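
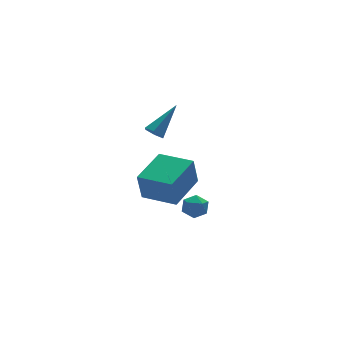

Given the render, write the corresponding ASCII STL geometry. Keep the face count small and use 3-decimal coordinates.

solid 
facet normal -0.808 -0.548 -0.214
outer loop
vertex -2.652 -1.875 0.574
vertex -3.705 -0.295 0.506
vertex -2.333 -1.731 -0.997
endloop
endfacet
facet normal 0.554 -0.831 0.036
outer loop
vertex -0.555 -0.525 -0.526
vertex -2.652 -1.875 0.574
vertex -2.333 -1.731 -0.997
endloop
endfacet
facet normal -0.808 -0.548 -0.214
outer loop
vertex -2.333 -1.731 -0.997
vertex -3.705 -0.295 0.506
vertex -3.386 -0.151 -1.066
endloop
endfacet
facet normal 0.198 0.089 -0.976
outer loop
vertex -3.386 -0.151 -1.066
vertex -0.555 -0.525 -0.526
vertex -2.333 -1.731 -0.997
endloop
endfacet
facet normal -0.198 -0.090 0.976
outer loop
vertex -2.652 -1.875 0.574
vertex -1.927 0.911 0.977
vertex -3.705 -0.295 0.506
endloop
endfacet
facet normal 0.554 -0.831 0.036
outer loop
vertex -0.874 -0.669 1.046
vertex -2.652 -1.875 0.574
vertex -0.555 -0.525 -0.526
endloop
endfacet
facet normal -0.198 -0.090 0.976
outer loop
vertex -0.874 -0.669 1.046
vertex -1.927 0.911 0.977
vertex -2.652 -1.875 0.574
endloop
endfacet
facet normal -0.554 0.831 -0.036
outer loop
vertex -3.705 -0.295 0.506
vertex -1.927 0.911 0.977
vertex -3.386 -0.151 -1.066
endloop
endfacet
facet normal 0.198 0.090 -0.976
outer loop
vertex -1.608 1.055 -0.594
vertex -0.555 -0.525 -0.526
vertex -3.386 -0.151 -1.066
endloop
endfacet
facet normal -0.554 0.831 -0.036
outer loop
vertex -3.386 -0.151 -1.066
vertex -1.927 0.911 0.977
vertex -1.608 1.055 -0.594
endloop
endfacet
facet normal 0.809 0.548 0.214
outer loop
vertex -1.608 1.055 -0.594
vertex -0.874 -0.669 1.046
vertex -0.555 -0.525 -0.526
endloop
endfacet
facet normal 0.808 0.548 0.214
outer loop
vertex -1.927 0.911 0.977
vertex -0.874 -0.669 1.046
vertex -1.608 1.055 -0.594
endloop
endfacet
facet normal -0.721 -0.241 -0.650
outer loop
vertex -0.716 2.903 0.7
vertex -1.132 3.068 1.1
vertex -0.915 3.469 0.711
endloop
endfacet
facet normal 0.765 0.280 -0.580
outer loop
vertex -0.716 2.903 0.7
vertex -0.915 3.469 0.711
vertex 0.372 3.572 2.46
endloop
endfacet
facet normal -0.719 -0.243 -0.651
outer loop
vertex -0.915 3.469 0.711
vertex -1.132 3.068 1.1
vertex -1.332 3.633 1.11
endloop
endfacet
facet normal 0.190 0.962 -0.197
outer loop
vertex -0.915 3.469 0.711
vertex -1.332 3.633 1.11
vertex 0.372 3.572 2.46
endloop
endfacet
facet normal -0.720 -0.243 -0.650
outer loop
vertex -1.332 3.633 1.11
vertex -1.132 3.068 1.1
vertex -1.549 3.232 1.5
endloop
endfacet
facet normal -0.401 0.741 0.539
outer loop
vertex -1.332 3.633 1.11
vertex -1.549 3.232 1.5
vertex 0.372 3.572 2.46
endloop
endfacet
facet normal -0.720 -0.241 -0.651
outer loop
vertex -1.549 3.232 1.5
vertex -1.132 3.068 1.1
vertex -1.35 2.666 1.49
endloop
endfacet
facet normal -0.418 -0.163 0.894
outer loop
vertex -1.549 3.232 1.5
vertex -1.35 2.666 1.49
vertex 0.372 3.572 2.46
endloop
endfacet
facet normal -0.720 -0.241 -0.651
outer loop
vertex -1.35 2.666 1.49
vertex -1.132 3.068 1.1
vertex -0.933 2.502 1.09
endloop
endfacet
facet normal 0.157 -0.845 0.511
outer loop
vertex -1.35 2.666 1.49
vertex -0.933 2.502 1.09
vertex 0.372 3.572 2.46
endloop
endfacet
facet normal -0.721 -0.242 -0.650
outer loop
vertex -0.933 2.502 1.09
vertex -1.132 3.068 1.1
vertex -0.716 2.903 0.7
endloop
endfacet
facet normal 0.748 -0.624 -0.225
outer loop
vertex -0.933 2.502 1.09
vertex -0.716 2.903 0.7
vertex 0.372 3.572 2.46
endloop
endfacet
facet normal -0.025 0.996 -0.089
outer loop
vertex -2.552 -3.34 -0.307
vertex -2.752 -3.284 0.377
vertex -2.058 -3.282 0.205
endloop
endfacet
facet normal 0.462 0.713 -0.527
outer loop
vertex -2.552 -3.34 -0.307
vertex -2.058 -3.282 0.205
vertex -1.961 -3.742 -0.333
endloop
endfacet
facet normal 0.129 0.252 -0.959
outer loop
vertex -2.552 -3.34 -0.307
vertex -1.961 -3.742 -0.333
vertex -2.596 -4.029 -0.494
endloop
endfacet
facet normal -0.563 0.250 -0.788
outer loop
vertex -2.552 -3.34 -0.307
vertex -2.596 -4.029 -0.494
vertex -3.085 -3.746 -0.055
endloop
endfacet
facet normal -0.659 0.709 -0.251
outer loop
vertex -2.552 -3.34 -0.307
vertex -3.085 -3.746 -0.055
vertex -2.752 -3.284 0.377
endloop
endfacet
facet normal 0.928 0.348 -0.131
outer loop
vertex -1.961 -3.742 -0.333
vertex -2.058 -3.282 0.205
vertex -1.795 -3.934 0.335
endloop
endfacet
facet normal 0.141 0.804 0.577
outer loop
vertex -2.058 -3.282 0.205
vertex -2.752 -3.284 0.377
vertex -2.284 -3.651 0.774
endloop
endfacet
facet normal -0.885 0.341 0.318
outer loop
vertex -2.752 -3.284 0.377
vertex -3.085 -3.746 -0.055
vertex -2.919 -3.938 0.613
endloop
endfacet
facet normal -0.729 -0.404 -0.552
outer loop
vertex -3.085 -3.746 -0.055
vertex -2.596 -4.029 -0.494
vertex -2.822 -4.398 0.075
endloop
endfacet
facet normal 0.391 -0.399 -0.830
outer loop
vertex -2.596 -4.029 -0.494
vertex -1.961 -3.742 -0.333
vertex -2.128 -4.396 -0.097
endloop
endfacet
facet normal 0.563 -0.250 0.788
outer loop
vertex -2.328 -4.34 0.587
vertex -1.795 -3.934 0.335
vertex -2.284 -3.651 0.774
endloop
endfacet
facet normal -0.129 -0.252 0.959
outer loop
vertex -2.328 -4.34 0.587
vertex -2.284 -3.651 0.774
vertex -2.919 -3.938 0.613
endloop
endfacet
facet normal -0.462 -0.713 0.527
outer loop
vertex -2.328 -4.34 0.587
vertex -2.919 -3.938 0.613
vertex -2.822 -4.398 0.075
endloop
endfacet
facet normal 0.025 -0.996 0.089
outer loop
vertex -2.328 -4.34 0.587
vertex -2.822 -4.398 0.075
vertex -2.128 -4.396 -0.097
endloop
endfacet
facet normal 0.659 -0.709 0.251
outer loop
vertex -2.328 -4.34 0.587
vertex -2.128 -4.396 -0.097
vertex -1.795 -3.934 0.335
endloop
endfacet
facet normal 0.729 0.404 0.552
outer loop
vertex -2.284 -3.651 0.774
vertex -1.795 -3.934 0.335
vertex -2.058 -3.282 0.205
endloop
endfacet
facet normal -0.391 0.399 0.830
outer loop
vertex -2.919 -3.938 0.613
vertex -2.284 -3.651 0.774
vertex -2.752 -3.284 0.377
endloop
endfacet
facet normal -0.928 -0.348 0.131
outer loop
vertex -2.822 -4.398 0.075
vertex -2.919 -3.938 0.613
vertex -3.085 -3.746 -0.055
endloop
endfacet
facet normal -0.141 -0.804 -0.577
outer loop
vertex -2.128 -4.396 -0.097
vertex -2.822 -4.398 0.075
vertex -2.596 -4.029 -0.494
endloop
endfacet
facet normal 0.885 -0.341 -0.318
outer loop
vertex -1.795 -3.934 0.335
vertex -2.128 -4.396 -0.097
vertex -1.961 -3.742 -0.333
endloop
endfacet

endsolid


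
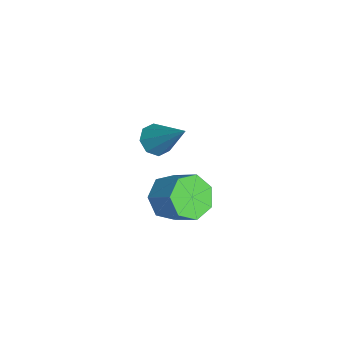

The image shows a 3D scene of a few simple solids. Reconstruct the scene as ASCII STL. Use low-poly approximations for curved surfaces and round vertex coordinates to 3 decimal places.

solid 
facet normal -0.546 -0.451 -0.706
outer loop
vertex 2.86 -1.435 1.268
vertex 2.279 -0.95 1.407
vertex 2.888 -0.949 0.936
endloop
endfacet
facet normal 0.966 -0.181 -0.183
outer loop
vertex 2.86 -1.435 1.268
vertex 2.888 -0.949 0.936
vertex 3.441 0.01 2.913
endloop
endfacet
facet normal -0.546 -0.450 -0.707
outer loop
vertex 2.888 -0.949 0.936
vertex 2.279 -0.95 1.407
vertex 2.559 -0.463 0.881
endloop
endfacet
facet normal 0.766 0.468 -0.441
outer loop
vertex 2.888 -0.949 0.936
vertex 2.559 -0.463 0.881
vertex 3.441 0.01 2.913
endloop
endfacet
facet normal -0.545 -0.450 -0.707
outer loop
vertex 2.559 -0.463 0.881
vertex 2.279 -0.95 1.407
vertex 2.066 -0.262 1.133
endloop
endfacet
facet normal 0.219 0.925 -0.310
outer loop
vertex 2.559 -0.463 0.881
vertex 2.066 -0.262 1.133
vertex 3.441 0.01 2.913
endloop
endfacet
facet normal -0.547 -0.450 -0.706
outer loop
vertex 2.066 -0.262 1.133
vertex 2.279 -0.95 1.407
vertex 1.698 -0.464 1.547
endloop
endfacet
facet normal -0.357 0.925 0.134
outer loop
vertex 2.066 -0.262 1.133
vertex 1.698 -0.464 1.547
vertex 3.441 0.01 2.913
endloop
endfacet
facet normal -0.546 -0.450 -0.707
outer loop
vertex 1.698 -0.464 1.547
vertex 2.279 -0.95 1.407
vertex 1.67 -0.95 1.878
endloop
endfacet
facet normal -0.621 0.465 0.631
outer loop
vertex 1.698 -0.464 1.547
vertex 1.67 -0.95 1.878
vertex 3.441 0.01 2.913
endloop
endfacet
facet normal -0.546 -0.450 -0.706
outer loop
vertex 1.67 -0.95 1.878
vertex 2.279 -0.95 1.407
vertex 1.998 -1.436 1.934
endloop
endfacet
facet normal -0.421 -0.182 0.889
outer loop
vertex 1.67 -0.95 1.878
vertex 1.998 -1.436 1.934
vertex 3.441 0.01 2.913
endloop
endfacet
facet normal -0.545 -0.451 -0.707
outer loop
vertex 1.998 -1.436 1.934
vertex 2.279 -0.95 1.407
vertex 2.492 -1.637 1.681
endloop
endfacet
facet normal 0.128 -0.640 0.758
outer loop
vertex 1.998 -1.436 1.934
vertex 2.492 -1.637 1.681
vertex 3.441 0.01 2.913
endloop
endfacet
facet normal -0.545 -0.451 -0.707
outer loop
vertex 2.492 -1.637 1.681
vertex 2.279 -0.95 1.407
vertex 2.86 -1.435 1.268
endloop
endfacet
facet normal 0.702 -0.639 0.313
outer loop
vertex 2.492 -1.637 1.681
vertex 2.86 -1.435 1.268
vertex 3.441 0.01 2.913
endloop
endfacet
facet normal -0.650 -0.479 -0.590
outer loop
vertex 2.578 -0.269 -3.768
vertex 1.88 -0.349 -2.935
vertex 1.966 0.446 -3.675
endloop
endfacet
facet normal 0.399 0.446 -0.801
outer loop
vertex 2.578 -0.269 -3.768
vertex 1.966 0.446 -3.675
vertex 3.578 0.469 -2.859
endloop
endfacet
facet normal 0.399 0.446 -0.801
outer loop
vertex 3.578 0.469 -2.859
vertex 1.966 0.446 -3.675
vertex 2.966 1.184 -2.766
endloop
endfacet
facet normal 0.650 0.479 0.590
outer loop
vertex 3.578 0.469 -2.859
vertex 2.966 1.184 -2.766
vertex 2.88 0.389 -2.025
endloop
endfacet
facet normal -0.650 -0.479 -0.590
outer loop
vertex 1.966 0.446 -3.675
vertex 1.88 -0.349 -2.935
vertex 1.289 0.563 -3.025
endloop
endfacet
facet normal -0.256 0.869 -0.423
outer loop
vertex 1.966 0.446 -3.675
vertex 1.289 0.563 -3.025
vertex 2.966 1.184 -2.766
endloop
endfacet
facet normal -0.256 0.869 -0.423
outer loop
vertex 2.966 1.184 -2.766
vertex 1.289 0.563 -3.025
vertex 2.289 1.301 -2.116
endloop
endfacet
facet normal 0.649 0.480 0.590
outer loop
vertex 2.966 1.184 -2.766
vertex 2.289 1.301 -2.116
vertex 2.88 0.389 -2.025
endloop
endfacet
facet normal -0.650 -0.479 -0.590
outer loop
vertex 1.289 0.563 -3.025
vertex 1.88 -0.349 -2.935
vertex 1.057 -0.007 -2.307
endloop
endfacet
facet normal -0.720 0.638 0.274
outer loop
vertex 1.289 0.563 -3.025
vertex 1.057 -0.007 -2.307
vertex 2.289 1.301 -2.116
endloop
endfacet
facet normal -0.720 0.638 0.274
outer loop
vertex 2.289 1.301 -2.116
vertex 1.057 -0.007 -2.307
vertex 2.057 0.731 -1.397
endloop
endfacet
facet normal 0.649 0.480 0.590
outer loop
vertex 2.289 1.301 -2.116
vertex 2.057 0.731 -1.397
vertex 2.88 0.389 -2.025
endloop
endfacet
facet normal -0.650 -0.479 -0.590
outer loop
vertex 1.057 -0.007 -2.307
vertex 1.88 -0.349 -2.935
vertex 1.444 -0.835 -2.061
endloop
endfacet
facet normal -0.641 -0.073 0.764
outer loop
vertex 1.057 -0.007 -2.307
vertex 1.444 -0.835 -2.061
vertex 2.057 0.731 -1.397
endloop
endfacet
facet normal -0.640 -0.074 0.765
outer loop
vertex 2.057 0.731 -1.397
vertex 1.444 -0.835 -2.061
vertex 2.445 -0.097 -1.152
endloop
endfacet
facet normal 0.650 0.479 0.590
outer loop
vertex 2.057 0.731 -1.397
vertex 2.445 -0.097 -1.152
vertex 2.88 0.389 -2.025
endloop
endfacet
facet normal -0.649 -0.479 -0.590
outer loop
vertex 1.444 -0.835 -2.061
vertex 1.88 -0.349 -2.935
vertex 2.16 -1.296 -2.474
endloop
endfacet
facet normal -0.078 -0.730 0.679
outer loop
vertex 1.444 -0.835 -2.061
vertex 2.16 -1.296 -2.474
vertex 2.445 -0.097 -1.152
endloop
endfacet
facet normal -0.079 -0.730 0.679
outer loop
vertex 2.445 -0.097 -1.152
vertex 2.16 -1.296 -2.474
vertex 3.16 -0.558 -1.564
endloop
endfacet
facet normal 0.649 0.479 0.590
outer loop
vertex 2.445 -0.097 -1.152
vertex 3.16 -0.558 -1.564
vertex 2.88 0.389 -2.025
endloop
endfacet
facet normal -0.650 -0.479 -0.590
outer loop
vertex 2.16 -1.296 -2.474
vertex 1.88 -0.349 -2.935
vertex 2.664 -1.045 -3.233
endloop
endfacet
facet normal 0.542 -0.836 0.083
outer loop
vertex 2.16 -1.296 -2.474
vertex 2.664 -1.045 -3.233
vertex 3.16 -0.558 -1.564
endloop
endfacet
facet normal 0.542 -0.836 0.083
outer loop
vertex 3.16 -0.558 -1.564
vertex 2.664 -1.045 -3.233
vertex 3.665 -0.306 -2.324
endloop
endfacet
facet normal 0.649 0.479 0.590
outer loop
vertex 3.16 -0.558 -1.564
vertex 3.665 -0.306 -2.324
vertex 2.88 0.389 -2.025
endloop
endfacet
facet normal -0.650 -0.479 -0.590
outer loop
vertex 2.664 -1.045 -3.233
vertex 1.88 -0.349 -2.935
vertex 2.578 -0.269 -3.768
endloop
endfacet
facet normal 0.755 -0.314 -0.576
outer loop
vertex 2.664 -1.045 -3.233
vertex 2.578 -0.269 -3.768
vertex 3.665 -0.306 -2.324
endloop
endfacet
facet normal 0.755 -0.313 -0.576
outer loop
vertex 3.665 -0.306 -2.324
vertex 2.578 -0.269 -3.768
vertex 3.578 0.469 -2.859
endloop
endfacet
facet normal 0.650 0.480 0.590
outer loop
vertex 3.665 -0.306 -2.324
vertex 3.578 0.469 -2.859
vertex 2.88 0.389 -2.025
endloop
endfacet

endsolid


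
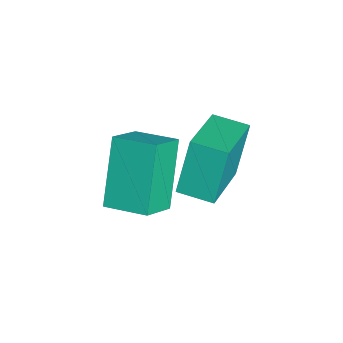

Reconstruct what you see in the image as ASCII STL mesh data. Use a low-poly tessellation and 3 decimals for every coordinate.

solid 
facet normal -0.870 0.344 -0.354
outer loop
vertex -0.242 1.117 -0.117
vertex 0.129 1.965 -0.205
vertex 0.205 0.773 -1.551
endloop
endfacet
facet normal -0.398 -0.912 0.095
outer loop
vertex 1.771 0.155 -0.915
vertex -0.242 1.117 -0.117
vertex 0.205 0.773 -1.551
endloop
endfacet
facet normal -0.870 0.343 -0.353
outer loop
vertex 0.205 0.773 -1.551
vertex 0.129 1.965 -0.205
vertex 0.575 1.622 -1.638
endloop
endfacet
facet normal 0.290 -0.222 -0.931
outer loop
vertex 0.575 1.622 -1.638
vertex 1.771 0.155 -0.915
vertex 0.205 0.773 -1.551
endloop
endfacet
facet normal -0.290 0.223 0.931
outer loop
vertex -0.242 1.117 -0.117
vertex 1.695 1.347 0.431
vertex 0.129 1.965 -0.205
endloop
endfacet
facet normal -0.399 -0.912 0.094
outer loop
vertex 1.325 0.498 0.518
vertex -0.242 1.117 -0.117
vertex 1.771 0.155 -0.915
endloop
endfacet
facet normal -0.290 0.222 0.931
outer loop
vertex 1.325 0.498 0.518
vertex 1.695 1.347 0.431
vertex -0.242 1.117 -0.117
endloop
endfacet
facet normal 0.398 0.912 -0.094
outer loop
vertex 0.129 1.965 -0.205
vertex 1.695 1.347 0.431
vertex 0.575 1.622 -1.638
endloop
endfacet
facet normal 0.289 -0.223 -0.931
outer loop
vertex 2.142 1.003 -1.003
vertex 1.771 0.155 -0.915
vertex 0.575 1.622 -1.638
endloop
endfacet
facet normal 0.399 0.912 -0.095
outer loop
vertex 0.575 1.622 -1.638
vertex 1.695 1.347 0.431
vertex 2.142 1.003 -1.003
endloop
endfacet
facet normal 0.870 -0.344 0.353
outer loop
vertex 2.142 1.003 -1.003
vertex 1.325 0.498 0.518
vertex 1.771 0.155 -0.915
endloop
endfacet
facet normal 0.870 -0.343 0.354
outer loop
vertex 1.695 1.347 0.431
vertex 1.325 0.498 0.518
vertex 2.142 1.003 -1.003
endloop
endfacet
facet normal -0.668 0.497 -0.554
outer loop
vertex -1.277 -0.661 -1.802
vertex -0.707 0.359 -1.575
vertex -0.154 -0.932 -3.398
endloop
endfacet
facet normal -0.479 -0.857 -0.192
outer loop
vertex 0.607 -1.499 -2.765
vertex -1.277 -0.661 -1.802
vertex -0.154 -0.932 -3.398
endloop
endfacet
facet normal -0.667 0.497 -0.555
outer loop
vertex -0.154 -0.932 -3.398
vertex -0.707 0.359 -1.575
vertex 0.416 0.087 -3.17
endloop
endfacet
facet normal 0.571 -0.138 -0.810
outer loop
vertex 0.416 0.087 -3.17
vertex 0.607 -1.499 -2.765
vertex -0.154 -0.932 -3.398
endloop
endfacet
facet normal -0.570 0.139 0.810
outer loop
vertex -1.277 -0.661 -1.802
vertex 0.054 -0.208 -0.942
vertex -0.707 0.359 -1.575
endloop
endfacet
facet normal -0.479 -0.857 -0.191
outer loop
vertex -0.516 -1.227 -1.17
vertex -1.277 -0.661 -1.802
vertex 0.607 -1.499 -2.765
endloop
endfacet
facet normal -0.570 0.138 0.810
outer loop
vertex -0.516 -1.227 -1.17
vertex 0.054 -0.208 -0.942
vertex -1.277 -0.661 -1.802
endloop
endfacet
facet normal 0.479 0.857 0.191
outer loop
vertex -0.707 0.359 -1.575
vertex 0.054 -0.208 -0.942
vertex 0.416 0.087 -3.17
endloop
endfacet
facet normal 0.570 -0.138 -0.810
outer loop
vertex 1.177 -0.479 -2.538
vertex 0.607 -1.499 -2.765
vertex 0.416 0.087 -3.17
endloop
endfacet
facet normal 0.479 0.857 0.191
outer loop
vertex 0.416 0.087 -3.17
vertex 0.054 -0.208 -0.942
vertex 1.177 -0.479 -2.538
endloop
endfacet
facet normal 0.668 -0.497 0.555
outer loop
vertex 1.177 -0.479 -2.538
vertex -0.516 -1.227 -1.17
vertex 0.607 -1.499 -2.765
endloop
endfacet
facet normal 0.668 -0.497 0.554
outer loop
vertex 0.054 -0.208 -0.942
vertex -0.516 -1.227 -1.17
vertex 1.177 -0.479 -2.538
endloop
endfacet

endsolid


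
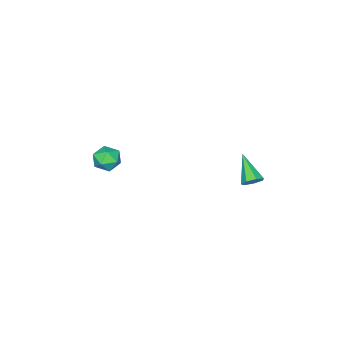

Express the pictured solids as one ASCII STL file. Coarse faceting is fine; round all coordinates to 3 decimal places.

solid 
facet normal 0.396 0.685 -0.612
outer loop
vertex -0.205 4.082 0.416
vertex -0.758 4.485 0.509
vertex -0.171 4.47 0.872
endloop
endfacet
facet normal 0.760 -0.522 0.387
outer loop
vertex -0.205 4.082 0.416
vertex -0.171 4.47 0.872
vertex -1.562 3.095 1.751
endloop
endfacet
facet normal 0.396 0.684 -0.612
outer loop
vertex -0.171 4.47 0.872
vertex -0.758 4.485 0.509
vertex -0.58 4.869 1.053
endloop
endfacet
facet normal 0.471 0.085 0.878
outer loop
vertex -0.171 4.47 0.872
vertex -0.58 4.869 1.053
vertex -1.562 3.095 1.751
endloop
endfacet
facet normal 0.395 0.684 -0.613
outer loop
vertex -0.58 4.869 1.053
vertex -0.758 4.485 0.509
vertex -1.122 4.978 0.825
endloop
endfacet
facet normal -0.259 0.474 0.842
outer loop
vertex -0.58 4.869 1.053
vertex -1.122 4.978 0.825
vertex -1.562 3.095 1.751
endloop
endfacet
facet normal 0.396 0.685 -0.612
outer loop
vertex -1.122 4.978 0.825
vertex -0.758 4.485 0.509
vertex -1.391 4.716 0.358
endloop
endfacet
facet normal -0.882 0.357 0.308
outer loop
vertex -1.122 4.978 0.825
vertex -1.391 4.716 0.358
vertex -1.562 3.095 1.751
endloop
endfacet
facet normal 0.396 0.684 -0.612
outer loop
vertex -1.391 4.716 0.358
vertex -0.758 4.485 0.509
vertex -1.183 4.28 0.005
endloop
endfacet
facet normal -0.929 -0.181 -0.324
outer loop
vertex -1.391 4.716 0.358
vertex -1.183 4.28 0.005
vertex -1.562 3.095 1.751
endloop
endfacet
facet normal 0.396 0.685 -0.612
outer loop
vertex -1.183 4.28 0.005
vertex -0.758 4.485 0.509
vertex -0.655 3.998 0.031
endloop
endfacet
facet normal -0.363 -0.733 -0.576
outer loop
vertex -1.183 4.28 0.005
vertex -0.655 3.998 0.031
vertex -1.562 3.095 1.751
endloop
endfacet
facet normal 0.396 0.685 -0.612
outer loop
vertex -0.655 3.998 0.031
vertex -0.758 4.485 0.509
vertex -0.205 4.082 0.416
endloop
endfacet
facet normal 0.388 -0.884 -0.260
outer loop
vertex -0.655 3.998 0.031
vertex -0.205 4.082 0.416
vertex -1.562 3.095 1.751
endloop
endfacet
facet normal -0.052 0.912 -0.406
outer loop
vertex 2.789 -3.193 -0.364
vertex 1.856 -3.152 -0.153
vertex 2.504 -2.835 0.476
endloop
endfacet
facet normal 0.598 0.790 -0.134
outer loop
vertex 2.789 -3.193 -0.364
vertex 2.504 -2.835 0.476
vertex 3.263 -3.416 0.436
endloop
endfacet
facet normal 0.866 0.212 -0.454
outer loop
vertex 2.789 -3.193 -0.364
vertex 3.263 -3.416 0.436
vertex 3.085 -4.091 -0.218
endloop
endfacet
facet normal 0.382 -0.024 -0.924
outer loop
vertex 2.789 -3.193 -0.364
vertex 3.085 -4.091 -0.218
vertex 2.216 -3.928 -0.582
endloop
endfacet
facet normal -0.184 0.409 -0.894
outer loop
vertex 2.789 -3.193 -0.364
vertex 2.216 -3.928 -0.582
vertex 1.856 -3.152 -0.153
endloop
endfacet
facet normal 0.522 0.643 0.560
outer loop
vertex 3.263 -3.416 0.436
vertex 2.504 -2.835 0.476
vertex 2.624 -3.512 1.142
endloop
endfacet
facet normal -0.528 0.841 0.121
outer loop
vertex 2.504 -2.835 0.476
vertex 1.856 -3.152 -0.153
vertex 1.755 -3.349 0.778
endloop
endfacet
facet normal -0.743 0.025 -0.669
outer loop
vertex 1.856 -3.152 -0.153
vertex 2.216 -3.928 -0.582
vertex 1.577 -4.024 0.124
endloop
endfacet
facet normal 0.174 -0.675 -0.717
outer loop
vertex 2.216 -3.928 -0.582
vertex 3.085 -4.091 -0.218
vertex 2.336 -4.605 0.084
endloop
endfacet
facet normal 0.955 -0.292 0.042
outer loop
vertex 3.085 -4.091 -0.218
vertex 3.263 -3.416 0.436
vertex 2.984 -4.288 0.713
endloop
endfacet
facet normal -0.382 0.024 0.924
outer loop
vertex 2.051 -4.247 0.924
vertex 2.624 -3.512 1.142
vertex 1.755 -3.349 0.778
endloop
endfacet
facet normal -0.866 -0.212 0.454
outer loop
vertex 2.051 -4.247 0.924
vertex 1.755 -3.349 0.778
vertex 1.577 -4.024 0.124
endloop
endfacet
facet normal -0.598 -0.790 0.134
outer loop
vertex 2.051 -4.247 0.924
vertex 1.577 -4.024 0.124
vertex 2.336 -4.605 0.084
endloop
endfacet
facet normal 0.052 -0.912 0.406
outer loop
vertex 2.051 -4.247 0.924
vertex 2.336 -4.605 0.084
vertex 2.984 -4.288 0.713
endloop
endfacet
facet normal 0.184 -0.409 0.894
outer loop
vertex 2.051 -4.247 0.924
vertex 2.984 -4.288 0.713
vertex 2.624 -3.512 1.142
endloop
endfacet
facet normal -0.174 0.675 0.717
outer loop
vertex 1.755 -3.349 0.778
vertex 2.624 -3.512 1.142
vertex 2.504 -2.835 0.476
endloop
endfacet
facet normal -0.955 0.292 -0.042
outer loop
vertex 1.577 -4.024 0.124
vertex 1.755 -3.349 0.778
vertex 1.856 -3.152 -0.153
endloop
endfacet
facet normal -0.522 -0.643 -0.560
outer loop
vertex 2.336 -4.605 0.084
vertex 1.577 -4.024 0.124
vertex 2.216 -3.928 -0.582
endloop
endfacet
facet normal 0.528 -0.841 -0.121
outer loop
vertex 2.984 -4.288 0.713
vertex 2.336 -4.605 0.084
vertex 3.085 -4.091 -0.218
endloop
endfacet
facet normal 0.743 -0.025 0.669
outer loop
vertex 2.624 -3.512 1.142
vertex 2.984 -4.288 0.713
vertex 3.263 -3.416 0.436
endloop
endfacet

endsolid


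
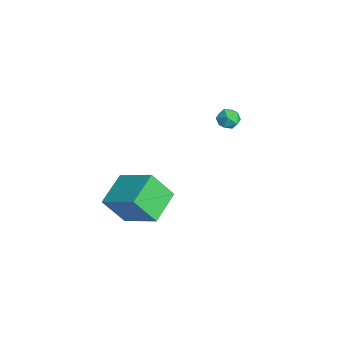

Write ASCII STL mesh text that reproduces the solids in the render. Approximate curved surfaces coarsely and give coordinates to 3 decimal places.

solid 
facet normal -0.717 0.591 0.369
outer loop
vertex 0.426 -3.532 2.192
vertex 1.932 -2.314 3.169
vertex 0.532 -2.489 0.728
endloop
endfacet
facet normal -0.694 -0.562 -0.450
outer loop
vertex 1.888 -3.606 0.031
vertex 0.426 -3.532 2.192
vertex 0.532 -2.489 0.728
endloop
endfacet
facet normal -0.717 0.591 0.369
outer loop
vertex 0.532 -2.489 0.728
vertex 1.932 -2.314 3.169
vertex 2.038 -1.271 1.706
endloop
endfacet
facet normal 0.059 0.579 -0.813
outer loop
vertex 2.038 -1.271 1.706
vertex 1.888 -3.606 0.031
vertex 0.532 -2.489 0.728
endloop
endfacet
facet normal -0.059 -0.579 0.813
outer loop
vertex 0.426 -3.532 2.192
vertex 3.288 -3.431 2.472
vertex 1.932 -2.314 3.169
endloop
endfacet
facet normal -0.694 -0.561 -0.450
outer loop
vertex 1.782 -4.649 1.494
vertex 0.426 -3.532 2.192
vertex 1.888 -3.606 0.031
endloop
endfacet
facet normal -0.059 -0.580 0.813
outer loop
vertex 1.782 -4.649 1.494
vertex 3.288 -3.431 2.472
vertex 0.426 -3.532 2.192
endloop
endfacet
facet normal 0.694 0.561 0.451
outer loop
vertex 1.932 -2.314 3.169
vertex 3.288 -3.431 2.472
vertex 2.038 -1.271 1.706
endloop
endfacet
facet normal 0.059 0.579 -0.813
outer loop
vertex 3.394 -2.388 1.008
vertex 1.888 -3.606 0.031
vertex 2.038 -1.271 1.706
endloop
endfacet
facet normal 0.694 0.561 0.450
outer loop
vertex 2.038 -1.271 1.706
vertex 3.288 -3.431 2.472
vertex 3.394 -2.388 1.008
endloop
endfacet
facet normal 0.717 -0.591 -0.369
outer loop
vertex 3.394 -2.388 1.008
vertex 1.782 -4.649 1.494
vertex 1.888 -3.606 0.031
endloop
endfacet
facet normal 0.717 -0.591 -0.369
outer loop
vertex 3.288 -3.431 2.472
vertex 1.782 -4.649 1.494
vertex 3.394 -2.388 1.008
endloop
endfacet
facet normal -0.987 0.117 -0.109
outer loop
vertex -4.38 2.908 1.773
vertex -4.493 2.412 2.26
vertex -4.434 3.087 2.452
endloop
endfacet
facet normal -0.642 0.727 -0.243
outer loop
vertex -4.38 2.908 1.773
vertex -4.434 3.087 2.452
vertex -3.941 3.387 2.047
endloop
endfacet
facet normal -0.179 0.607 -0.774
outer loop
vertex -4.38 2.908 1.773
vertex -3.941 3.387 2.047
vertex -3.696 2.896 1.605
endloop
endfacet
facet normal -0.239 -0.076 -0.968
outer loop
vertex -4.38 2.908 1.773
vertex -3.696 2.896 1.605
vertex -4.036 2.294 1.736
endloop
endfacet
facet normal -0.738 -0.380 -0.558
outer loop
vertex -4.38 2.908 1.773
vertex -4.036 2.294 1.736
vertex -4.493 2.412 2.26
endloop
endfacet
facet normal -0.269 0.901 0.340
outer loop
vertex -3.941 3.387 2.047
vertex -4.434 3.087 2.452
vertex -3.784 3.186 2.704
endloop
endfacet
facet normal -0.827 -0.086 0.556
outer loop
vertex -4.434 3.087 2.452
vertex -4.493 2.412 2.26
vertex -4.124 2.584 2.835
endloop
endfacet
facet normal -0.425 -0.889 -0.170
outer loop
vertex -4.493 2.412 2.26
vertex -4.036 2.294 1.736
vertex -3.879 2.093 2.393
endloop
endfacet
facet normal 0.384 -0.398 -0.833
outer loop
vertex -4.036 2.294 1.736
vertex -3.696 2.896 1.605
vertex -3.386 2.393 1.988
endloop
endfacet
facet normal 0.480 0.707 -0.519
outer loop
vertex -3.696 2.896 1.605
vertex -3.941 3.387 2.047
vertex -3.327 3.068 2.18
endloop
endfacet
facet normal 0.239 0.076 0.968
outer loop
vertex -3.44 2.572 2.667
vertex -3.784 3.186 2.704
vertex -4.124 2.584 2.835
endloop
endfacet
facet normal 0.179 -0.607 0.774
outer loop
vertex -3.44 2.572 2.667
vertex -4.124 2.584 2.835
vertex -3.879 2.093 2.393
endloop
endfacet
facet normal 0.642 -0.727 0.243
outer loop
vertex -3.44 2.572 2.667
vertex -3.879 2.093 2.393
vertex -3.386 2.393 1.988
endloop
endfacet
facet normal 0.987 -0.117 0.109
outer loop
vertex -3.44 2.572 2.667
vertex -3.386 2.393 1.988
vertex -3.327 3.068 2.18
endloop
endfacet
facet normal 0.738 0.380 0.558
outer loop
vertex -3.44 2.572 2.667
vertex -3.327 3.068 2.18
vertex -3.784 3.186 2.704
endloop
endfacet
facet normal -0.384 0.398 0.833
outer loop
vertex -4.124 2.584 2.835
vertex -3.784 3.186 2.704
vertex -4.434 3.087 2.452
endloop
endfacet
facet normal -0.480 -0.707 0.519
outer loop
vertex -3.879 2.093 2.393
vertex -4.124 2.584 2.835
vertex -4.493 2.412 2.26
endloop
endfacet
facet normal 0.269 -0.901 -0.340
outer loop
vertex -3.386 2.393 1.988
vertex -3.879 2.093 2.393
vertex -4.036 2.294 1.736
endloop
endfacet
facet normal 0.827 0.086 -0.556
outer loop
vertex -3.327 3.068 2.18
vertex -3.386 2.393 1.988
vertex -3.696 2.896 1.605
endloop
endfacet
facet normal 0.425 0.889 0.170
outer loop
vertex -3.784 3.186 2.704
vertex -3.327 3.068 2.18
vertex -3.941 3.387 2.047
endloop
endfacet

endsolid


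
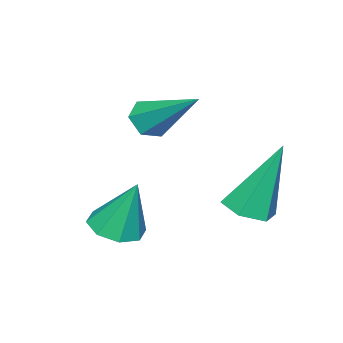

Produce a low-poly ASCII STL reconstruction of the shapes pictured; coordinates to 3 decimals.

solid 
facet normal -0.142 -0.804 -0.578
outer loop
vertex 0.529 -1.062 -2.429
vertex 0.049 -1.17 -2.161
vertex 0.049 -0.843 -2.616
endloop
endfacet
facet normal 0.514 0.638 -0.573
outer loop
vertex 0.529 -1.062 -2.429
vertex 0.049 -0.843 -2.616
vertex 0.311 0.31 -1.099
endloop
endfacet
facet normal -0.142 -0.804 -0.578
outer loop
vertex 0.049 -0.843 -2.616
vertex 0.049 -1.17 -2.161
vertex -0.431 -0.951 -2.348
endloop
endfacet
facet normal -0.443 0.749 -0.493
outer loop
vertex 0.049 -0.843 -2.616
vertex -0.431 -0.951 -2.348
vertex 0.311 0.31 -1.099
endloop
endfacet
facet normal -0.143 -0.805 -0.576
outer loop
vertex -0.431 -0.951 -2.348
vertex 0.049 -1.17 -2.161
vertex -0.43 -1.277 -1.893
endloop
endfacet
facet normal -0.921 0.316 0.228
outer loop
vertex -0.431 -0.951 -2.348
vertex -0.43 -1.277 -1.893
vertex 0.311 0.31 -1.099
endloop
endfacet
facet normal -0.143 -0.804 -0.577
outer loop
vertex -0.43 -1.277 -1.893
vertex 0.049 -1.17 -2.161
vertex 0.05 -1.496 -1.707
endloop
endfacet
facet normal -0.441 -0.229 0.868
outer loop
vertex -0.43 -1.277 -1.893
vertex 0.05 -1.496 -1.707
vertex 0.311 0.31 -1.099
endloop
endfacet
facet normal -0.143 -0.804 -0.577
outer loop
vertex 0.05 -1.496 -1.707
vertex 0.049 -1.17 -2.161
vertex 0.53 -1.389 -1.975
endloop
endfacet
facet normal 0.515 -0.339 0.787
outer loop
vertex 0.05 -1.496 -1.707
vertex 0.53 -1.389 -1.975
vertex 0.311 0.31 -1.099
endloop
endfacet
facet normal -0.142 -0.803 -0.578
outer loop
vertex 0.53 -1.389 -1.975
vertex 0.049 -1.17 -2.161
vertex 0.529 -1.062 -2.429
endloop
endfacet
facet normal 0.993 0.094 0.066
outer loop
vertex 0.53 -1.389 -1.975
vertex 0.529 -1.062 -2.429
vertex 0.311 0.31 -1.099
endloop
endfacet
facet normal 0.202 -0.296 -0.934
outer loop
vertex 0.522 1.463 -4.213
vertex -0.105 1.319 -4.303
vertex 0.115 1.914 -4.444
endloop
endfacet
facet normal 0.672 0.711 0.204
outer loop
vertex 0.522 1.463 -4.213
vertex 0.115 1.914 -4.444
vertex -0.515 1.921 -2.397
endloop
endfacet
facet normal 0.200 -0.295 -0.934
outer loop
vertex 0.115 1.914 -4.444
vertex -0.105 1.319 -4.303
vertex -0.513 1.77 -4.533
endloop
endfacet
facet normal -0.214 0.974 -0.069
outer loop
vertex 0.115 1.914 -4.444
vertex -0.513 1.77 -4.533
vertex -0.515 1.921 -2.397
endloop
endfacet
facet normal 0.200 -0.295 -0.934
outer loop
vertex -0.513 1.77 -4.533
vertex -0.105 1.319 -4.303
vertex -0.732 1.175 -4.392
endloop
endfacet
facet normal -0.940 0.340 -0.025
outer loop
vertex -0.513 1.77 -4.533
vertex -0.732 1.175 -4.392
vertex -0.515 1.921 -2.397
endloop
endfacet
facet normal 0.200 -0.295 -0.934
outer loop
vertex -0.732 1.175 -4.392
vertex -0.105 1.319 -4.303
vertex -0.325 0.724 -4.162
endloop
endfacet
facet normal -0.779 -0.554 0.292
outer loop
vertex -0.732 1.175 -4.392
vertex -0.325 0.724 -4.162
vertex -0.515 1.921 -2.397
endloop
endfacet
facet normal 0.200 -0.295 -0.934
outer loop
vertex -0.325 0.724 -4.162
vertex -0.105 1.319 -4.303
vertex 0.303 0.868 -4.073
endloop
endfacet
facet normal 0.107 -0.817 0.566
outer loop
vertex -0.325 0.724 -4.162
vertex 0.303 0.868 -4.073
vertex -0.515 1.921 -2.397
endloop
endfacet
facet normal 0.202 -0.294 -0.934
outer loop
vertex 0.303 0.868 -4.073
vertex -0.105 1.319 -4.303
vertex 0.522 1.463 -4.213
endloop
endfacet
facet normal 0.833 -0.184 0.522
outer loop
vertex 0.303 0.868 -4.073
vertex 0.522 1.463 -4.213
vertex -0.515 1.921 -2.397
endloop
endfacet
facet normal 0.034 -0.359 -0.933
outer loop
vertex 2.636 -0.144 -4.568
vertex 2.145 -0.575 -4.42
vertex 2.17 0.05 -4.66
endloop
endfacet
facet normal 0.371 0.926 0.071
outer loop
vertex 2.636 -0.144 -4.568
vertex 2.17 0.05 -4.66
vertex 2.095 -0.045 -3.04
endloop
endfacet
facet normal 0.034 -0.359 -0.933
outer loop
vertex 2.17 0.05 -4.66
vertex 2.145 -0.575 -4.42
vertex 1.689 -0.123 -4.611
endloop
endfacet
facet normal -0.335 0.942 0.040
outer loop
vertex 2.17 0.05 -4.66
vertex 1.689 -0.123 -4.611
vertex 2.095 -0.045 -3.04
endloop
endfacet
facet normal 0.034 -0.359 -0.933
outer loop
vertex 1.689 -0.123 -4.611
vertex 2.145 -0.575 -4.42
vertex 1.476 -0.561 -4.45
endloop
endfacet
facet normal -0.852 0.486 0.196
outer loop
vertex 1.689 -0.123 -4.611
vertex 1.476 -0.561 -4.45
vertex 2.095 -0.045 -3.04
endloop
endfacet
facet normal 0.034 -0.359 -0.933
outer loop
vertex 1.476 -0.561 -4.45
vertex 2.145 -0.575 -4.42
vertex 1.655 -1.007 -4.272
endloop
endfacet
facet normal -0.877 -0.173 0.448
outer loop
vertex 1.476 -0.561 -4.45
vertex 1.655 -1.007 -4.272
vertex 2.095 -0.045 -3.04
endloop
endfacet
facet normal 0.033 -0.358 -0.933
outer loop
vertex 1.655 -1.007 -4.272
vertex 2.145 -0.575 -4.42
vertex 2.121 -1.201 -4.181
endloop
endfacet
facet normal -0.397 -0.649 0.649
outer loop
vertex 1.655 -1.007 -4.272
vertex 2.121 -1.201 -4.181
vertex 2.095 -0.045 -3.04
endloop
endfacet
facet normal 0.034 -0.358 -0.933
outer loop
vertex 2.121 -1.201 -4.181
vertex 2.145 -0.575 -4.42
vertex 2.601 -1.028 -4.23
endloop
endfacet
facet normal 0.309 -0.665 0.680
outer loop
vertex 2.121 -1.201 -4.181
vertex 2.601 -1.028 -4.23
vertex 2.095 -0.045 -3.04
endloop
endfacet
facet normal 0.034 -0.357 -0.933
outer loop
vertex 2.601 -1.028 -4.23
vertex 2.145 -0.575 -4.42
vertex 2.814 -0.59 -4.39
endloop
endfacet
facet normal 0.825 -0.210 0.524
outer loop
vertex 2.601 -1.028 -4.23
vertex 2.814 -0.59 -4.39
vertex 2.095 -0.045 -3.04
endloop
endfacet
facet normal 0.034 -0.359 -0.933
outer loop
vertex 2.814 -0.59 -4.39
vertex 2.145 -0.575 -4.42
vertex 2.636 -0.144 -4.568
endloop
endfacet
facet normal 0.851 0.448 0.272
outer loop
vertex 2.814 -0.59 -4.39
vertex 2.636 -0.144 -4.568
vertex 2.095 -0.045 -3.04
endloop
endfacet

endsolid


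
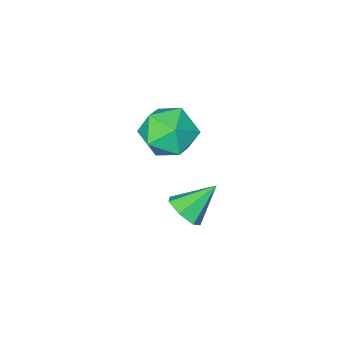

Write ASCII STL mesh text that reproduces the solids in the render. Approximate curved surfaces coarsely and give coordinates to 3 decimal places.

solid 
facet normal -0.905 0.179 0.385
outer loop
vertex 2.883 -2.059 -0.155
vertex 2.666 -2.773 -0.334
vertex 2.985 -2.628 0.349
endloop
endfacet
facet normal -0.406 0.564 0.719
outer loop
vertex 2.883 -2.059 -0.155
vertex 2.985 -2.628 0.349
vertex 3.535 -2.102 0.247
endloop
endfacet
facet normal -0.079 0.970 0.232
outer loop
vertex 2.883 -2.059 -0.155
vertex 3.535 -2.102 0.247
vertex 3.555 -1.922 -0.499
endloop
endfacet
facet normal -0.376 0.834 -0.403
outer loop
vertex 2.883 -2.059 -0.155
vertex 3.555 -1.922 -0.499
vertex 3.019 -2.337 -0.858
endloop
endfacet
facet normal -0.886 0.347 -0.308
outer loop
vertex 2.883 -2.059 -0.155
vertex 3.019 -2.337 -0.858
vertex 2.666 -2.773 -0.334
endloop
endfacet
facet normal 0.075 0.114 0.991
outer loop
vertex 3.535 -2.102 0.247
vertex 2.985 -2.628 0.349
vertex 3.721 -2.843 0.318
endloop
endfacet
facet normal -0.732 -0.511 0.450
outer loop
vertex 2.985 -2.628 0.349
vertex 2.666 -2.773 -0.334
vertex 3.185 -3.258 -0.041
endloop
endfacet
facet normal -0.701 -0.240 -0.672
outer loop
vertex 2.666 -2.773 -0.334
vertex 3.019 -2.337 -0.858
vertex 3.205 -3.078 -0.787
endloop
endfacet
facet normal 0.126 0.551 -0.825
outer loop
vertex 3.019 -2.337 -0.858
vertex 3.555 -1.922 -0.499
vertex 3.755 -2.552 -0.889
endloop
endfacet
facet normal 0.605 0.770 0.202
outer loop
vertex 3.555 -1.922 -0.499
vertex 3.535 -2.102 0.247
vertex 4.074 -2.407 -0.206
endloop
endfacet
facet normal 0.376 -0.834 0.403
outer loop
vertex 3.857 -3.121 -0.385
vertex 3.721 -2.843 0.318
vertex 3.185 -3.258 -0.041
endloop
endfacet
facet normal 0.079 -0.970 -0.232
outer loop
vertex 3.857 -3.121 -0.385
vertex 3.185 -3.258 -0.041
vertex 3.205 -3.078 -0.787
endloop
endfacet
facet normal 0.406 -0.564 -0.719
outer loop
vertex 3.857 -3.121 -0.385
vertex 3.205 -3.078 -0.787
vertex 3.755 -2.552 -0.889
endloop
endfacet
facet normal 0.905 -0.179 -0.385
outer loop
vertex 3.857 -3.121 -0.385
vertex 3.755 -2.552 -0.889
vertex 4.074 -2.407 -0.206
endloop
endfacet
facet normal 0.886 -0.347 0.308
outer loop
vertex 3.857 -3.121 -0.385
vertex 4.074 -2.407 -0.206
vertex 3.721 -2.843 0.318
endloop
endfacet
facet normal -0.126 -0.551 0.825
outer loop
vertex 3.185 -3.258 -0.041
vertex 3.721 -2.843 0.318
vertex 2.985 -2.628 0.349
endloop
endfacet
facet normal -0.605 -0.770 -0.202
outer loop
vertex 3.205 -3.078 -0.787
vertex 3.185 -3.258 -0.041
vertex 2.666 -2.773 -0.334
endloop
endfacet
facet normal -0.075 -0.114 -0.991
outer loop
vertex 3.755 -2.552 -0.889
vertex 3.205 -3.078 -0.787
vertex 3.019 -2.337 -0.858
endloop
endfacet
facet normal 0.732 0.511 -0.450
outer loop
vertex 4.074 -2.407 -0.206
vertex 3.755 -2.552 -0.889
vertex 3.555 -1.922 -0.499
endloop
endfacet
facet normal 0.701 0.240 0.672
outer loop
vertex 3.721 -2.843 0.318
vertex 4.074 -2.407 -0.206
vertex 3.535 -2.102 0.247
endloop
endfacet
facet normal 0.756 -0.163 -0.634
outer loop
vertex 3.511 -2.404 -2.644
vertex 3.217 -2.216 -3.043
vertex 3.544 -1.952 -2.721
endloop
endfacet
facet normal 0.280 0.141 0.950
outer loop
vertex 3.511 -2.404 -2.644
vertex 3.544 -1.952 -2.721
vertex 2.423 -2.044 -2.377
endloop
endfacet
facet normal 0.756 -0.164 -0.633
outer loop
vertex 3.544 -1.952 -2.721
vertex 3.217 -2.216 -3.043
vertex 3.331 -1.699 -3.041
endloop
endfacet
facet normal 0.108 0.814 0.571
outer loop
vertex 3.544 -1.952 -2.721
vertex 3.331 -1.699 -3.041
vertex 2.423 -2.044 -2.377
endloop
endfacet
facet normal 0.756 -0.164 -0.634
outer loop
vertex 3.331 -1.699 -3.041
vertex 3.217 -2.216 -3.043
vertex 3.032 -1.835 -3.362
endloop
endfacet
facet normal -0.379 0.924 -0.038
outer loop
vertex 3.331 -1.699 -3.041
vertex 3.032 -1.835 -3.362
vertex 2.423 -2.044 -2.377
endloop
endfacet
facet normal 0.755 -0.165 -0.635
outer loop
vertex 3.032 -1.835 -3.362
vertex 3.217 -2.216 -3.043
vertex 2.871 -2.259 -3.443
endloop
endfacet
facet normal -0.818 0.391 -0.423
outer loop
vertex 3.032 -1.835 -3.362
vertex 2.871 -2.259 -3.443
vertex 2.423 -2.044 -2.377
endloop
endfacet
facet normal 0.755 -0.164 -0.635
outer loop
vertex 2.871 -2.259 -3.443
vertex 3.217 -2.216 -3.043
vertex 2.971 -2.65 -3.223
endloop
endfacet
facet normal -0.875 -0.387 -0.290
outer loop
vertex 2.871 -2.259 -3.443
vertex 2.971 -2.65 -3.223
vertex 2.423 -2.044 -2.377
endloop
endfacet
facet normal 0.755 -0.165 -0.635
outer loop
vertex 2.971 -2.65 -3.223
vertex 3.217 -2.216 -3.043
vertex 3.256 -2.715 -2.867
endloop
endfacet
facet normal -0.509 -0.821 0.258
outer loop
vertex 2.971 -2.65 -3.223
vertex 3.256 -2.715 -2.867
vertex 2.423 -2.044 -2.377
endloop
endfacet
facet normal 0.755 -0.165 -0.634
outer loop
vertex 3.256 -2.715 -2.867
vertex 3.217 -2.216 -3.043
vertex 3.511 -2.404 -2.644
endloop
endfacet
facet normal 0.005 -0.586 0.811
outer loop
vertex 3.256 -2.715 -2.867
vertex 3.511 -2.404 -2.644
vertex 2.423 -2.044 -2.377
endloop
endfacet

endsolid


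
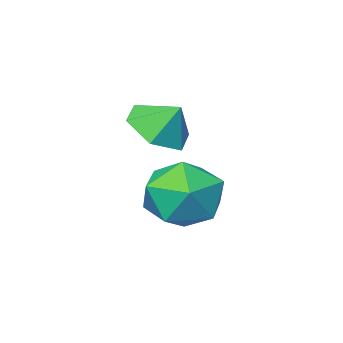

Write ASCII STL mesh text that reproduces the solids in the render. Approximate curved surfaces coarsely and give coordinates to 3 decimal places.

solid 
facet normal 0.313 -0.543 -0.779
outer loop
vertex -2.157 -1.484 1.514
vertex -2.835 -2.186 1.731
vertex -3.071 -1.436 1.113
endloop
endfacet
facet normal -0.002 0.992 0.123
outer loop
vertex -2.157 -1.484 1.514
vertex -3.071 -1.436 1.113
vertex -3.165 -1.614 2.549
endloop
endfacet
facet normal 0.313 -0.543 -0.779
outer loop
vertex -3.071 -1.436 1.113
vertex -2.835 -2.186 1.731
vertex -3.75 -2.138 1.33
endloop
endfacet
facet normal -0.712 0.701 0.040
outer loop
vertex -3.071 -1.436 1.113
vertex -3.75 -2.138 1.33
vertex -3.165 -1.614 2.549
endloop
endfacet
facet normal 0.312 -0.545 -0.778
outer loop
vertex -3.75 -2.138 1.33
vertex -2.835 -2.186 1.731
vertex -3.514 -2.887 1.949
endloop
endfacet
facet normal -0.909 0.055 0.413
outer loop
vertex -3.75 -2.138 1.33
vertex -3.514 -2.887 1.949
vertex -3.165 -1.614 2.549
endloop
endfacet
facet normal 0.313 -0.545 -0.778
outer loop
vertex -3.514 -2.887 1.949
vertex -2.835 -2.186 1.731
vertex -2.6 -2.935 2.35
endloop
endfacet
facet normal -0.396 -0.300 0.868
outer loop
vertex -3.514 -2.887 1.949
vertex -2.6 -2.935 2.35
vertex -3.165 -1.614 2.549
endloop
endfacet
facet normal 0.314 -0.544 -0.778
outer loop
vertex -2.6 -2.935 2.35
vertex -2.835 -2.186 1.731
vertex -1.921 -2.233 2.133
endloop
endfacet
facet normal 0.313 -0.009 0.950
outer loop
vertex -2.6 -2.935 2.35
vertex -1.921 -2.233 2.133
vertex -3.165 -1.614 2.549
endloop
endfacet
facet normal 0.314 -0.544 -0.778
outer loop
vertex -1.921 -2.233 2.133
vertex -2.835 -2.186 1.731
vertex -2.157 -1.484 1.514
endloop
endfacet
facet normal 0.510 0.638 0.577
outer loop
vertex -1.921 -2.233 2.133
vertex -2.157 -1.484 1.514
vertex -3.165 -1.614 2.549
endloop
endfacet
facet normal -0.968 0.112 0.226
outer loop
vertex -4.341 -1.565 -1.035
vertex -4.161 -2.166 0.035
vertex -4.03 -0.934 -0.014
endloop
endfacet
facet normal -0.737 0.652 -0.179
outer loop
vertex -4.341 -1.565 -1.035
vertex -4.03 -0.934 -0.014
vertex -3.511 -0.646 -1.104
endloop
endfacet
facet normal -0.485 0.379 -0.788
outer loop
vertex -4.341 -1.565 -1.035
vertex -3.511 -0.646 -1.104
vertex -3.321 -1.701 -1.728
endloop
endfacet
facet normal -0.560 -0.329 -0.760
outer loop
vertex -4.341 -1.565 -1.035
vertex -3.321 -1.701 -1.728
vertex -3.723 -2.641 -1.025
endloop
endfacet
facet normal -0.859 -0.495 -0.133
outer loop
vertex -4.341 -1.565 -1.035
vertex -3.723 -2.641 -1.025
vertex -4.161 -2.166 0.035
endloop
endfacet
facet normal -0.195 0.967 0.163
outer loop
vertex -3.511 -0.646 -1.104
vertex -4.03 -0.934 -0.014
vertex -2.817 -0.679 -0.075
endloop
endfacet
facet normal -0.569 0.093 0.817
outer loop
vertex -4.03 -0.934 -0.014
vertex -4.161 -2.166 0.035
vertex -3.219 -1.619 0.628
endloop
endfacet
facet normal -0.392 -0.889 0.236
outer loop
vertex -4.161 -2.166 0.035
vertex -3.723 -2.641 -1.025
vertex -3.029 -2.674 0.004
endloop
endfacet
facet normal 0.091 -0.621 -0.778
outer loop
vertex -3.723 -2.641 -1.025
vertex -3.321 -1.701 -1.728
vertex -2.51 -2.386 -1.086
endloop
endfacet
facet normal 0.213 0.526 -0.824
outer loop
vertex -3.321 -1.701 -1.728
vertex -3.511 -0.646 -1.104
vertex -2.379 -1.154 -1.135
endloop
endfacet
facet normal 0.560 0.329 0.760
outer loop
vertex -2.199 -1.755 -0.065
vertex -2.817 -0.679 -0.075
vertex -3.219 -1.619 0.628
endloop
endfacet
facet normal 0.485 -0.379 0.788
outer loop
vertex -2.199 -1.755 -0.065
vertex -3.219 -1.619 0.628
vertex -3.029 -2.674 0.004
endloop
endfacet
facet normal 0.737 -0.652 0.179
outer loop
vertex -2.199 -1.755 -0.065
vertex -3.029 -2.674 0.004
vertex -2.51 -2.386 -1.086
endloop
endfacet
facet normal 0.968 -0.112 -0.226
outer loop
vertex -2.199 -1.755 -0.065
vertex -2.51 -2.386 -1.086
vertex -2.379 -1.154 -1.135
endloop
endfacet
facet normal 0.859 0.495 0.133
outer loop
vertex -2.199 -1.755 -0.065
vertex -2.379 -1.154 -1.135
vertex -2.817 -0.679 -0.075
endloop
endfacet
facet normal -0.091 0.621 0.778
outer loop
vertex -3.219 -1.619 0.628
vertex -2.817 -0.679 -0.075
vertex -4.03 -0.934 -0.014
endloop
endfacet
facet normal -0.213 -0.526 0.824
outer loop
vertex -3.029 -2.674 0.004
vertex -3.219 -1.619 0.628
vertex -4.161 -2.166 0.035
endloop
endfacet
facet normal 0.195 -0.967 -0.163
outer loop
vertex -2.51 -2.386 -1.086
vertex -3.029 -2.674 0.004
vertex -3.723 -2.641 -1.025
endloop
endfacet
facet normal 0.569 -0.093 -0.817
outer loop
vertex -2.379 -1.154 -1.135
vertex -2.51 -2.386 -1.086
vertex -3.321 -1.701 -1.728
endloop
endfacet
facet normal 0.392 0.889 -0.236
outer loop
vertex -2.817 -0.679 -0.075
vertex -2.379 -1.154 -1.135
vertex -3.511 -0.646 -1.104
endloop
endfacet

endsolid


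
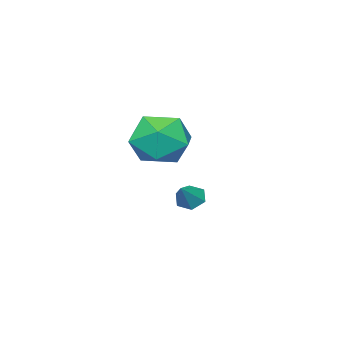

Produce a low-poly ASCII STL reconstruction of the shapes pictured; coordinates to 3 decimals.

solid 
facet normal -0.970 -0.239 -0.055
outer loop
vertex 2.521 0.786 2.375
vertex 2.815 -0.269 1.77
vertex 2.743 -0.264 3.019
endloop
endfacet
facet normal -0.835 0.148 0.529
outer loop
vertex 2.521 0.786 2.375
vertex 2.743 -0.264 3.019
vertex 3.196 0.829 3.428
endloop
endfacet
facet normal -0.551 0.770 0.322
outer loop
vertex 2.521 0.786 2.375
vertex 3.196 0.829 3.428
vertex 3.548 1.498 2.431
endloop
endfacet
facet normal -0.510 0.766 -0.391
outer loop
vertex 2.521 0.786 2.375
vertex 3.548 1.498 2.431
vertex 3.313 0.819 1.406
endloop
endfacet
facet normal -0.769 0.143 -0.623
outer loop
vertex 2.521 0.786 2.375
vertex 3.313 0.819 1.406
vertex 2.815 -0.269 1.77
endloop
endfacet
facet normal -0.347 -0.199 0.916
outer loop
vertex 3.196 0.829 3.428
vertex 2.743 -0.264 3.019
vertex 3.907 -0.199 3.474
endloop
endfacet
facet normal -0.564 -0.826 -0.029
outer loop
vertex 2.743 -0.264 3.019
vertex 2.815 -0.269 1.77
vertex 3.672 -0.878 2.449
endloop
endfacet
facet normal -0.239 -0.208 -0.948
outer loop
vertex 2.815 -0.269 1.77
vertex 3.313 0.819 1.406
vertex 4.024 -0.209 1.452
endloop
endfacet
facet normal 0.179 0.801 -0.572
outer loop
vertex 3.313 0.819 1.406
vertex 3.548 1.498 2.431
vertex 4.477 0.884 1.861
endloop
endfacet
facet normal 0.113 0.806 0.581
outer loop
vertex 3.548 1.498 2.431
vertex 3.196 0.829 3.428
vertex 4.405 0.889 3.11
endloop
endfacet
facet normal 0.510 -0.766 0.391
outer loop
vertex 4.699 -0.166 2.505
vertex 3.907 -0.199 3.474
vertex 3.672 -0.878 2.449
endloop
endfacet
facet normal 0.551 -0.770 -0.322
outer loop
vertex 4.699 -0.166 2.505
vertex 3.672 -0.878 2.449
vertex 4.024 -0.209 1.452
endloop
endfacet
facet normal 0.835 -0.148 -0.529
outer loop
vertex 4.699 -0.166 2.505
vertex 4.024 -0.209 1.452
vertex 4.477 0.884 1.861
endloop
endfacet
facet normal 0.970 0.239 0.055
outer loop
vertex 4.699 -0.166 2.505
vertex 4.477 0.884 1.861
vertex 4.405 0.889 3.11
endloop
endfacet
facet normal 0.769 -0.143 0.623
outer loop
vertex 4.699 -0.166 2.505
vertex 4.405 0.889 3.11
vertex 3.907 -0.199 3.474
endloop
endfacet
facet normal -0.179 -0.801 0.572
outer loop
vertex 3.672 -0.878 2.449
vertex 3.907 -0.199 3.474
vertex 2.743 -0.264 3.019
endloop
endfacet
facet normal -0.113 -0.806 -0.581
outer loop
vertex 4.024 -0.209 1.452
vertex 3.672 -0.878 2.449
vertex 2.815 -0.269 1.77
endloop
endfacet
facet normal 0.347 0.199 -0.916
outer loop
vertex 4.477 0.884 1.861
vertex 4.024 -0.209 1.452
vertex 3.313 0.819 1.406
endloop
endfacet
facet normal 0.564 0.826 0.029
outer loop
vertex 4.405 0.889 3.11
vertex 4.477 0.884 1.861
vertex 3.548 1.498 2.431
endloop
endfacet
facet normal 0.239 0.208 0.948
outer loop
vertex 3.907 -0.199 3.474
vertex 4.405 0.889 3.11
vertex 3.196 0.829 3.428
endloop
endfacet
facet normal -0.724 -0.214 -0.656
outer loop
vertex -0.0 -1.969 -2.33
vertex -0.418 -1.669 -1.967
vertex -0.106 -1.354 -2.414
endloop
endfacet
facet normal 0.907 0.101 -0.408
outer loop
vertex -0.0 -1.969 -2.33
vertex -0.106 -1.354 -2.414
vertex 0.458 -1.411 -1.173
endloop
endfacet
facet normal -0.724 -0.213 -0.656
outer loop
vertex -0.106 -1.354 -2.414
vertex -0.418 -1.669 -1.967
vertex -0.523 -1.054 -2.051
endloop
endfacet
facet normal 0.471 0.865 -0.174
outer loop
vertex -0.106 -1.354 -2.414
vertex -0.523 -1.054 -2.051
vertex 0.458 -1.411 -1.173
endloop
endfacet
facet normal -0.724 -0.213 -0.656
outer loop
vertex -0.523 -1.054 -2.051
vertex -0.418 -1.669 -1.967
vertex -0.836 -1.369 -1.603
endloop
endfacet
facet normal -0.139 0.853 0.503
outer loop
vertex -0.523 -1.054 -2.051
vertex -0.836 -1.369 -1.603
vertex 0.458 -1.411 -1.173
endloop
endfacet
facet normal -0.724 -0.213 -0.656
outer loop
vertex -0.836 -1.369 -1.603
vertex -0.418 -1.669 -1.967
vertex -0.73 -1.984 -1.52
endloop
endfacet
facet normal -0.312 0.074 0.947
outer loop
vertex -0.836 -1.369 -1.603
vertex -0.73 -1.984 -1.52
vertex 0.458 -1.411 -1.173
endloop
endfacet
facet normal -0.724 -0.214 -0.656
outer loop
vertex -0.73 -1.984 -1.52
vertex -0.418 -1.669 -1.967
vertex -0.312 -2.284 -1.883
endloop
endfacet
facet normal 0.124 -0.690 0.713
outer loop
vertex -0.73 -1.984 -1.52
vertex -0.312 -2.284 -1.883
vertex 0.458 -1.411 -1.173
endloop
endfacet
facet normal -0.724 -0.214 -0.656
outer loop
vertex -0.312 -2.284 -1.883
vertex -0.418 -1.669 -1.967
vertex -0.0 -1.969 -2.33
endloop
endfacet
facet normal 0.735 -0.677 0.036
outer loop
vertex -0.312 -2.284 -1.883
vertex -0.0 -1.969 -2.33
vertex 0.458 -1.411 -1.173
endloop
endfacet

endsolid


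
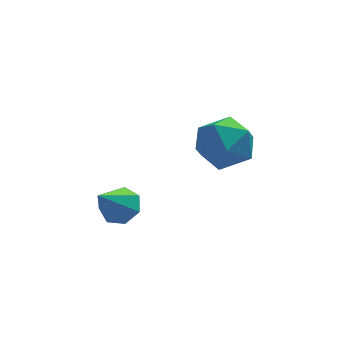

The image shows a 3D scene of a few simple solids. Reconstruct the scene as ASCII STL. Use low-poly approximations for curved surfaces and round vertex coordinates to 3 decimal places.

solid 
facet normal -0.830 0.094 0.550
outer loop
vertex 0.683 0.991 1.607
vertex 0.436 -0.102 1.421
vertex 1.065 0.193 2.319
endloop
endfacet
facet normal -0.322 0.540 0.778
outer loop
vertex 0.683 0.991 1.607
vertex 1.065 0.193 2.319
vertex 1.744 1.048 2.006
endloop
endfacet
facet normal -0.139 0.963 0.231
outer loop
vertex 0.683 0.991 1.607
vertex 1.744 1.048 2.006
vertex 1.535 1.28 0.914
endloop
endfacet
facet normal -0.534 0.777 -0.333
outer loop
vertex 0.683 0.991 1.607
vertex 1.535 1.28 0.914
vertex 0.726 0.569 0.553
endloop
endfacet
facet normal -0.961 0.240 -0.135
outer loop
vertex 0.683 0.991 1.607
vertex 0.726 0.569 0.553
vertex 0.436 -0.102 1.421
endloop
endfacet
facet normal 0.249 0.152 0.956
outer loop
vertex 1.744 1.048 2.006
vertex 1.065 0.193 2.319
vertex 2.154 -0.009 2.067
endloop
endfacet
facet normal -0.573 -0.571 0.589
outer loop
vertex 1.065 0.193 2.319
vertex 0.436 -0.102 1.421
vertex 1.345 -0.72 1.706
endloop
endfacet
facet normal -0.785 -0.335 -0.521
outer loop
vertex 0.436 -0.102 1.421
vertex 0.726 0.569 0.553
vertex 1.136 -0.488 0.614
endloop
endfacet
facet normal -0.095 0.535 -0.840
outer loop
vertex 0.726 0.569 0.553
vertex 1.535 1.28 0.914
vertex 1.815 0.367 0.301
endloop
endfacet
facet normal 0.545 0.835 0.073
outer loop
vertex 1.535 1.28 0.914
vertex 1.744 1.048 2.006
vertex 2.444 0.662 1.199
endloop
endfacet
facet normal 0.534 -0.777 0.333
outer loop
vertex 2.197 -0.431 1.013
vertex 2.154 -0.009 2.067
vertex 1.345 -0.72 1.706
endloop
endfacet
facet normal 0.139 -0.963 -0.231
outer loop
vertex 2.197 -0.431 1.013
vertex 1.345 -0.72 1.706
vertex 1.136 -0.488 0.614
endloop
endfacet
facet normal 0.322 -0.540 -0.778
outer loop
vertex 2.197 -0.431 1.013
vertex 1.136 -0.488 0.614
vertex 1.815 0.367 0.301
endloop
endfacet
facet normal 0.830 -0.094 -0.550
outer loop
vertex 2.197 -0.431 1.013
vertex 1.815 0.367 0.301
vertex 2.444 0.662 1.199
endloop
endfacet
facet normal 0.961 -0.240 0.135
outer loop
vertex 2.197 -0.431 1.013
vertex 2.444 0.662 1.199
vertex 2.154 -0.009 2.067
endloop
endfacet
facet normal 0.095 -0.535 0.840
outer loop
vertex 1.345 -0.72 1.706
vertex 2.154 -0.009 2.067
vertex 1.065 0.193 2.319
endloop
endfacet
facet normal -0.545 -0.835 -0.073
outer loop
vertex 1.136 -0.488 0.614
vertex 1.345 -0.72 1.706
vertex 0.436 -0.102 1.421
endloop
endfacet
facet normal -0.249 -0.152 -0.956
outer loop
vertex 1.815 0.367 0.301
vertex 1.136 -0.488 0.614
vertex 0.726 0.569 0.553
endloop
endfacet
facet normal 0.573 0.571 -0.589
outer loop
vertex 2.444 0.662 1.199
vertex 1.815 0.367 0.301
vertex 1.535 1.28 0.914
endloop
endfacet
facet normal 0.785 0.335 0.521
outer loop
vertex 2.154 -0.009 2.067
vertex 2.444 0.662 1.199
vertex 1.744 1.048 2.006
endloop
endfacet
facet normal 0.464 0.472 -0.750
outer loop
vertex -1.517 -1.174 0.191
vertex -2.133 -1.216 -0.216
vertex -1.923 -0.681 0.25
endloop
endfacet
facet normal 0.404 0.226 0.886
outer loop
vertex -1.517 -1.174 0.191
vertex -1.923 -0.681 0.25
vertex -2.907 -2.004 1.036
endloop
endfacet
facet normal 0.463 0.472 -0.750
outer loop
vertex -1.923 -0.681 0.25
vertex -2.133 -1.216 -0.216
vertex -2.488 -0.59 -0.041
endloop
endfacet
facet normal -0.272 0.633 0.725
outer loop
vertex -1.923 -0.681 0.25
vertex -2.488 -0.59 -0.041
vertex -2.907 -2.004 1.036
endloop
endfacet
facet normal 0.464 0.473 -0.749
outer loop
vertex -2.488 -0.59 -0.041
vertex -2.133 -1.216 -0.216
vertex -2.786 -0.97 -0.465
endloop
endfacet
facet normal -0.873 0.432 0.227
outer loop
vertex -2.488 -0.59 -0.041
vertex -2.786 -0.97 -0.465
vertex -2.907 -2.004 1.036
endloop
endfacet
facet normal 0.464 0.472 -0.750
outer loop
vertex -2.786 -0.97 -0.465
vertex -2.133 -1.216 -0.216
vertex -2.592 -1.535 -0.701
endloop
endfacet
facet normal -0.946 -0.227 -0.233
outer loop
vertex -2.786 -0.97 -0.465
vertex -2.592 -1.535 -0.701
vertex -2.907 -2.004 1.036
endloop
endfacet
facet normal 0.463 0.473 -0.750
outer loop
vertex -2.592 -1.535 -0.701
vertex -2.133 -1.216 -0.216
vertex -2.053 -1.859 -0.572
endloop
endfacet
facet normal -0.435 -0.846 -0.307
outer loop
vertex -2.592 -1.535 -0.701
vertex -2.053 -1.859 -0.572
vertex -2.907 -2.004 1.036
endloop
endfacet
facet normal 0.463 0.473 -0.750
outer loop
vertex -2.053 -1.859 -0.572
vertex -2.133 -1.216 -0.216
vertex -1.574 -1.699 -0.175
endloop
endfacet
facet normal 0.273 -0.960 0.058
outer loop
vertex -2.053 -1.859 -0.572
vertex -1.574 -1.699 -0.175
vertex -2.907 -2.004 1.036
endloop
endfacet
facet normal 0.463 0.472 -0.750
outer loop
vertex -1.574 -1.699 -0.175
vertex -2.133 -1.216 -0.216
vertex -1.517 -1.174 0.191
endloop
endfacet
facet normal 0.647 -0.482 0.591
outer loop
vertex -1.574 -1.699 -0.175
vertex -1.517 -1.174 0.191
vertex -2.907 -2.004 1.036
endloop
endfacet

endsolid


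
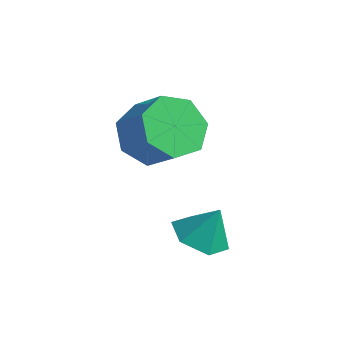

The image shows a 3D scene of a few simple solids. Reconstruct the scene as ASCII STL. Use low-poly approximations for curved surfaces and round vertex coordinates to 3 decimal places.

solid 
facet normal -0.749 0.068 -0.659
outer loop
vertex -1.815 2.172 -0.56
vertex -2.344 2.817 0.109
vertex -1.646 3.079 -0.658
endloop
endfacet
facet normal 0.637 -0.199 -0.745
outer loop
vertex -1.815 2.172 -0.56
vertex -1.646 3.079 -0.658
vertex -0.766 2.077 0.363
endloop
endfacet
facet normal 0.637 -0.200 -0.745
outer loop
vertex -0.766 2.077 0.363
vertex -1.646 3.079 -0.658
vertex -0.597 2.984 0.264
endloop
endfacet
facet normal 0.749 -0.068 0.659
outer loop
vertex -0.766 2.077 0.363
vertex -0.597 2.984 0.264
vertex -1.296 2.723 1.031
endloop
endfacet
facet normal -0.749 0.068 -0.659
outer loop
vertex -1.646 3.079 -0.658
vertex -2.344 2.817 0.109
vertex -2.003 3.79 -0.179
endloop
endfacet
facet normal 0.539 0.640 -0.548
outer loop
vertex -1.646 3.079 -0.658
vertex -2.003 3.79 -0.179
vertex -0.597 2.984 0.264
endloop
endfacet
facet normal 0.539 0.640 -0.548
outer loop
vertex -0.597 2.984 0.264
vertex -2.003 3.79 -0.179
vertex -0.954 3.695 0.743
endloop
endfacet
facet normal 0.749 -0.068 0.659
outer loop
vertex -0.597 2.984 0.264
vertex -0.954 3.695 0.743
vertex -1.296 2.723 1.031
endloop
endfacet
facet normal -0.749 0.068 -0.659
outer loop
vertex -2.003 3.79 -0.179
vertex -2.344 2.817 0.109
vertex -2.617 3.768 0.517
endloop
endfacet
facet normal 0.035 0.997 0.063
outer loop
vertex -2.003 3.79 -0.179
vertex -2.617 3.768 0.517
vertex -0.954 3.695 0.743
endloop
endfacet
facet normal 0.035 0.997 0.063
outer loop
vertex -0.954 3.695 0.743
vertex -2.617 3.768 0.517
vertex -1.568 3.673 1.439
endloop
endfacet
facet normal 0.749 -0.068 0.659
outer loop
vertex -0.954 3.695 0.743
vertex -1.568 3.673 1.439
vertex -1.296 2.723 1.031
endloop
endfacet
facet normal -0.749 0.068 -0.659
outer loop
vertex -2.617 3.768 0.517
vertex -2.344 2.817 0.109
vertex -3.026 3.031 0.906
endloop
endfacet
facet normal -0.494 0.604 0.625
outer loop
vertex -2.617 3.768 0.517
vertex -3.026 3.031 0.906
vertex -1.568 3.673 1.439
endloop
endfacet
facet normal -0.494 0.604 0.625
outer loop
vertex -1.568 3.673 1.439
vertex -3.026 3.031 0.906
vertex -1.977 2.936 1.828
endloop
endfacet
facet normal 0.749 -0.068 0.659
outer loop
vertex -1.568 3.673 1.439
vertex -1.977 2.936 1.828
vertex -1.296 2.723 1.031
endloop
endfacet
facet normal -0.749 0.068 -0.659
outer loop
vertex -3.026 3.031 0.906
vertex -2.344 2.817 0.109
vertex -2.921 2.133 0.694
endloop
endfacet
facet normal -0.652 -0.246 0.717
outer loop
vertex -3.026 3.031 0.906
vertex -2.921 2.133 0.694
vertex -1.977 2.936 1.828
endloop
endfacet
facet normal -0.653 -0.244 0.717
outer loop
vertex -1.977 2.936 1.828
vertex -2.921 2.133 0.694
vertex -1.873 2.038 1.617
endloop
endfacet
facet normal 0.749 -0.068 0.659
outer loop
vertex -1.977 2.936 1.828
vertex -1.873 2.038 1.617
vertex -1.296 2.723 1.031
endloop
endfacet
facet normal -0.749 0.068 -0.659
outer loop
vertex -2.921 2.133 0.694
vertex -2.344 2.817 0.109
vertex -2.382 1.75 0.042
endloop
endfacet
facet normal -0.320 -0.908 0.269
outer loop
vertex -2.921 2.133 0.694
vertex -2.382 1.75 0.042
vertex -1.873 2.038 1.617
endloop
endfacet
facet normal -0.320 -0.908 0.269
outer loop
vertex -1.873 2.038 1.617
vertex -2.382 1.75 0.042
vertex -1.334 1.655 0.965
endloop
endfacet
facet normal 0.749 -0.067 0.659
outer loop
vertex -1.873 2.038 1.617
vertex -1.334 1.655 0.965
vertex -1.296 2.723 1.031
endloop
endfacet
facet normal -0.750 0.068 -0.658
outer loop
vertex -2.382 1.75 0.042
vertex -2.344 2.817 0.109
vertex -1.815 2.172 -0.56
endloop
endfacet
facet normal 0.256 -0.888 -0.382
outer loop
vertex -2.382 1.75 0.042
vertex -1.815 2.172 -0.56
vertex -1.334 1.655 0.965
endloop
endfacet
facet normal 0.255 -0.888 -0.382
outer loop
vertex -1.334 1.655 0.965
vertex -1.815 2.172 -0.56
vertex -0.766 2.077 0.363
endloop
endfacet
facet normal 0.749 -0.067 0.659
outer loop
vertex -1.334 1.655 0.965
vertex -0.766 2.077 0.363
vertex -1.296 2.723 1.031
endloop
endfacet
facet normal -0.318 -0.318 -0.893
outer loop
vertex 1.457 1.709 -1.961
vertex 0.745 1.375 -1.588
vertex 0.741 2.195 -1.879
endloop
endfacet
facet normal 0.567 0.815 0.117
outer loop
vertex 1.457 1.709 -1.961
vertex 0.741 2.195 -1.879
vertex 1.115 1.745 -0.552
endloop
endfacet
facet normal -0.319 -0.318 -0.893
outer loop
vertex 0.741 2.195 -1.879
vertex 0.745 1.375 -1.588
vertex 0.029 1.862 -1.506
endloop
endfacet
facet normal -0.228 0.901 0.370
outer loop
vertex 0.741 2.195 -1.879
vertex 0.029 1.862 -1.506
vertex 1.115 1.745 -0.552
endloop
endfacet
facet normal -0.319 -0.318 -0.893
outer loop
vertex 0.029 1.862 -1.506
vertex 0.745 1.375 -1.588
vertex 0.033 1.042 -1.215
endloop
endfacet
facet normal -0.621 0.259 0.739
outer loop
vertex 0.029 1.862 -1.506
vertex 0.033 1.042 -1.215
vertex 1.115 1.745 -0.552
endloop
endfacet
facet normal -0.319 -0.319 -0.893
outer loop
vertex 0.033 1.042 -1.215
vertex 0.745 1.375 -1.588
vertex 0.75 0.555 -1.297
endloop
endfacet
facet normal -0.220 -0.468 0.856
outer loop
vertex 0.033 1.042 -1.215
vertex 0.75 0.555 -1.297
vertex 1.115 1.745 -0.552
endloop
endfacet
facet normal -0.318 -0.319 -0.893
outer loop
vertex 0.75 0.555 -1.297
vertex 0.745 1.375 -1.588
vertex 1.462 0.889 -1.67
endloop
endfacet
facet normal 0.575 -0.554 0.602
outer loop
vertex 0.75 0.555 -1.297
vertex 1.462 0.889 -1.67
vertex 1.115 1.745 -0.552
endloop
endfacet
facet normal -0.318 -0.319 -0.893
outer loop
vertex 1.462 0.889 -1.67
vertex 0.745 1.375 -1.588
vertex 1.457 1.709 -1.961
endloop
endfacet
facet normal 0.968 0.089 0.233
outer loop
vertex 1.462 0.889 -1.67
vertex 1.457 1.709 -1.961
vertex 1.115 1.745 -0.552
endloop
endfacet

endsolid


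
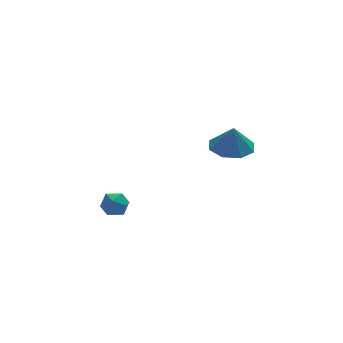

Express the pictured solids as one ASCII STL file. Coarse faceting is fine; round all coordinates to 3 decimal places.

solid 
facet normal -0.100 0.004 0.995
outer loop
vertex -2.494 3.686 -0.985
vertex -2.435 2.984 -0.976
vertex -1.86 3.386 -0.92
endloop
endfacet
facet normal 0.208 0.606 0.767
outer loop
vertex -2.494 3.686 -0.985
vertex -1.86 3.386 -0.92
vertex -1.943 3.946 -1.34
endloop
endfacet
facet normal -0.237 0.922 0.308
outer loop
vertex -2.494 3.686 -0.985
vertex -1.943 3.946 -1.34
vertex -2.571 3.89 -1.655
endloop
endfacet
facet normal -0.820 0.515 0.251
outer loop
vertex -2.494 3.686 -0.985
vertex -2.571 3.89 -1.655
vertex -2.875 3.296 -1.43
endloop
endfacet
facet normal -0.735 -0.053 0.676
outer loop
vertex -2.494 3.686 -0.985
vertex -2.875 3.296 -1.43
vertex -2.435 2.984 -0.976
endloop
endfacet
facet normal 0.803 0.429 0.414
outer loop
vertex -1.943 3.946 -1.34
vertex -1.86 3.386 -0.92
vertex -1.545 3.404 -1.55
endloop
endfacet
facet normal 0.304 -0.544 0.782
outer loop
vertex -1.86 3.386 -0.92
vertex -2.435 2.984 -0.976
vertex -1.849 2.81 -1.325
endloop
endfacet
facet normal -0.725 -0.635 0.266
outer loop
vertex -2.435 2.984 -0.976
vertex -2.875 3.296 -1.43
vertex -2.477 2.754 -1.64
endloop
endfacet
facet normal -0.862 0.281 -0.423
outer loop
vertex -2.875 3.296 -1.43
vertex -2.571 3.89 -1.655
vertex -2.56 3.314 -2.06
endloop
endfacet
facet normal 0.082 0.940 -0.331
outer loop
vertex -2.571 3.89 -1.655
vertex -1.943 3.946 -1.34
vertex -1.985 3.716 -2.004
endloop
endfacet
facet normal 0.820 -0.515 -0.251
outer loop
vertex -1.926 3.014 -1.995
vertex -1.545 3.404 -1.55
vertex -1.849 2.81 -1.325
endloop
endfacet
facet normal 0.237 -0.922 -0.308
outer loop
vertex -1.926 3.014 -1.995
vertex -1.849 2.81 -1.325
vertex -2.477 2.754 -1.64
endloop
endfacet
facet normal -0.208 -0.606 -0.767
outer loop
vertex -1.926 3.014 -1.995
vertex -2.477 2.754 -1.64
vertex -2.56 3.314 -2.06
endloop
endfacet
facet normal 0.100 -0.004 -0.995
outer loop
vertex -1.926 3.014 -1.995
vertex -2.56 3.314 -2.06
vertex -1.985 3.716 -2.004
endloop
endfacet
facet normal 0.735 0.053 -0.676
outer loop
vertex -1.926 3.014 -1.995
vertex -1.985 3.716 -2.004
vertex -1.545 3.404 -1.55
endloop
endfacet
facet normal 0.862 -0.281 0.423
outer loop
vertex -1.849 2.81 -1.325
vertex -1.545 3.404 -1.55
vertex -1.86 3.386 -0.92
endloop
endfacet
facet normal -0.082 -0.940 0.331
outer loop
vertex -2.477 2.754 -1.64
vertex -1.849 2.81 -1.325
vertex -2.435 2.984 -0.976
endloop
endfacet
facet normal -0.803 -0.429 -0.414
outer loop
vertex -2.56 3.314 -2.06
vertex -2.477 2.754 -1.64
vertex -2.875 3.296 -1.43
endloop
endfacet
facet normal -0.304 0.544 -0.782
outer loop
vertex -1.985 3.716 -2.004
vertex -2.56 3.314 -2.06
vertex -2.571 3.89 -1.655
endloop
endfacet
facet normal 0.725 0.635 -0.266
outer loop
vertex -1.545 3.404 -1.55
vertex -1.985 3.716 -2.004
vertex -1.943 3.946 -1.34
endloop
endfacet
facet normal -0.029 0.106 -0.994
outer loop
vertex 3.995 3.085 0.535
vertex 3.252 3.806 0.634
vertex 4.291 3.821 0.605
endloop
endfacet
facet normal 0.751 -0.355 0.556
outer loop
vertex 3.995 3.085 0.535
vertex 4.291 3.821 0.605
vertex 3.288 3.674 1.866
endloop
endfacet
facet normal -0.029 0.107 -0.994
outer loop
vertex 4.291 3.821 0.605
vertex 3.252 3.806 0.634
vertex 3.979 4.547 0.692
endloop
endfacet
facet normal 0.745 0.246 0.621
outer loop
vertex 4.291 3.821 0.605
vertex 3.979 4.547 0.692
vertex 3.288 3.674 1.866
endloop
endfacet
facet normal -0.028 0.105 -0.994
outer loop
vertex 3.979 4.547 0.692
vertex 3.252 3.806 0.634
vertex 3.24 4.84 0.744
endloop
endfacet
facet normal 0.312 0.665 0.678
outer loop
vertex 3.979 4.547 0.692
vertex 3.24 4.84 0.744
vertex 3.288 3.674 1.866
endloop
endfacet
facet normal -0.029 0.105 -0.994
outer loop
vertex 3.24 4.84 0.744
vertex 3.252 3.806 0.634
vertex 2.509 4.527 0.732
endloop
endfacet
facet normal -0.293 0.657 0.695
outer loop
vertex 3.24 4.84 0.744
vertex 2.509 4.527 0.732
vertex 3.288 3.674 1.866
endloop
endfacet
facet normal -0.029 0.105 -0.994
outer loop
vertex 2.509 4.527 0.732
vertex 3.252 3.806 0.634
vertex 2.213 3.791 0.663
endloop
endfacet
facet normal -0.715 0.226 0.661
outer loop
vertex 2.509 4.527 0.732
vertex 2.213 3.791 0.663
vertex 3.288 3.674 1.866
endloop
endfacet
facet normal -0.029 0.106 -0.994
outer loop
vertex 2.213 3.791 0.663
vertex 3.252 3.806 0.634
vertex 2.525 3.064 0.576
endloop
endfacet
facet normal -0.709 -0.376 0.597
outer loop
vertex 2.213 3.791 0.663
vertex 2.525 3.064 0.576
vertex 3.288 3.674 1.866
endloop
endfacet
facet normal -0.029 0.106 -0.994
outer loop
vertex 2.525 3.064 0.576
vertex 3.252 3.806 0.634
vertex 3.264 2.772 0.523
endloop
endfacet
facet normal -0.276 -0.796 0.539
outer loop
vertex 2.525 3.064 0.576
vertex 3.264 2.772 0.523
vertex 3.288 3.674 1.866
endloop
endfacet
facet normal -0.029 0.106 -0.994
outer loop
vertex 3.264 2.772 0.523
vertex 3.252 3.806 0.634
vertex 3.995 3.085 0.535
endloop
endfacet
facet normal 0.328 -0.787 0.523
outer loop
vertex 3.264 2.772 0.523
vertex 3.995 3.085 0.535
vertex 3.288 3.674 1.866
endloop
endfacet

endsolid


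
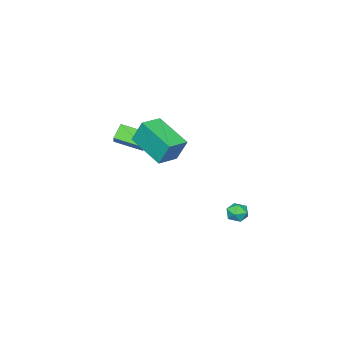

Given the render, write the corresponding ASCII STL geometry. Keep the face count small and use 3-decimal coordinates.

solid 
facet normal -0.969 0.209 -0.132
outer loop
vertex -1.128 0.71 -3.355
vertex -1.283 0.065 -3.239
vertex -1.258 0.503 -2.728
endloop
endfacet
facet normal -0.620 0.774 0.127
outer loop
vertex -1.128 0.71 -3.355
vertex -1.258 0.503 -2.728
vertex -0.75 0.929 -2.844
endloop
endfacet
facet normal -0.097 0.939 -0.331
outer loop
vertex -1.128 0.71 -3.355
vertex -0.75 0.929 -2.844
vertex -0.46 0.754 -3.425
endloop
endfacet
facet normal -0.123 0.474 -0.872
outer loop
vertex -1.128 0.71 -3.355
vertex -0.46 0.754 -3.425
vertex -0.789 0.22 -3.669
endloop
endfacet
facet normal -0.661 0.024 -0.750
outer loop
vertex -1.128 0.71 -3.355
vertex -0.789 0.22 -3.669
vertex -1.283 0.065 -3.239
endloop
endfacet
facet normal -0.320 0.585 0.746
outer loop
vertex -0.75 0.929 -2.844
vertex -1.258 0.503 -2.728
vertex -0.671 0.42 -2.411
endloop
endfacet
facet normal -0.885 -0.331 0.327
outer loop
vertex -1.258 0.503 -2.728
vertex -1.283 0.065 -3.239
vertex -1.0 -0.114 -2.655
endloop
endfacet
facet normal -0.387 -0.632 -0.672
outer loop
vertex -1.283 0.065 -3.239
vertex -0.789 0.22 -3.669
vertex -0.71 -0.289 -3.236
endloop
endfacet
facet normal 0.484 0.099 -0.870
outer loop
vertex -0.789 0.22 -3.669
vertex -0.46 0.754 -3.425
vertex -0.202 0.137 -3.352
endloop
endfacet
facet normal 0.526 0.851 0.006
outer loop
vertex -0.46 0.754 -3.425
vertex -0.75 0.929 -2.844
vertex -0.177 0.575 -2.841
endloop
endfacet
facet normal 0.123 -0.474 0.872
outer loop
vertex -0.332 -0.07 -2.725
vertex -0.671 0.42 -2.411
vertex -1.0 -0.114 -2.655
endloop
endfacet
facet normal 0.097 -0.939 0.331
outer loop
vertex -0.332 -0.07 -2.725
vertex -1.0 -0.114 -2.655
vertex -0.71 -0.289 -3.236
endloop
endfacet
facet normal 0.620 -0.774 -0.127
outer loop
vertex -0.332 -0.07 -2.725
vertex -0.71 -0.289 -3.236
vertex -0.202 0.137 -3.352
endloop
endfacet
facet normal 0.969 -0.209 0.132
outer loop
vertex -0.332 -0.07 -2.725
vertex -0.202 0.137 -3.352
vertex -0.177 0.575 -2.841
endloop
endfacet
facet normal 0.661 -0.024 0.750
outer loop
vertex -0.332 -0.07 -2.725
vertex -0.177 0.575 -2.841
vertex -0.671 0.42 -2.411
endloop
endfacet
facet normal -0.484 -0.099 0.870
outer loop
vertex -1.0 -0.114 -2.655
vertex -0.671 0.42 -2.411
vertex -1.258 0.503 -2.728
endloop
endfacet
facet normal -0.526 -0.851 -0.006
outer loop
vertex -0.71 -0.289 -3.236
vertex -1.0 -0.114 -2.655
vertex -1.283 0.065 -3.239
endloop
endfacet
facet normal 0.320 -0.585 -0.746
outer loop
vertex -0.202 0.137 -3.352
vertex -0.71 -0.289 -3.236
vertex -0.789 0.22 -3.669
endloop
endfacet
facet normal 0.885 0.331 -0.327
outer loop
vertex -0.177 0.575 -2.841
vertex -0.202 0.137 -3.352
vertex -0.46 0.754 -3.425
endloop
endfacet
facet normal 0.387 0.632 0.672
outer loop
vertex -0.671 0.42 -2.411
vertex -0.177 0.575 -2.841
vertex -0.75 0.929 -2.844
endloop
endfacet
facet normal -0.536 -0.506 -0.676
outer loop
vertex 2.681 -4.597 2.869
vertex 1.978 -3.236 2.407
vertex 3.373 -4.461 2.218
endloop
endfacet
facet normal 0.439 -0.851 0.289
outer loop
vertex 3.942 -3.924 2.933
vertex 2.681 -4.597 2.869
vertex 3.373 -4.461 2.218
endloop
endfacet
facet normal -0.536 -0.507 -0.675
outer loop
vertex 3.373 -4.461 2.218
vertex 1.978 -3.236 2.407
vertex 2.67 -3.1 1.755
endloop
endfacet
facet normal 0.720 0.141 -0.679
outer loop
vertex 2.67 -3.1 1.755
vertex 3.942 -3.924 2.933
vertex 3.373 -4.461 2.218
endloop
endfacet
facet normal -0.720 -0.141 0.679
outer loop
vertex 2.681 -4.597 2.869
vertex 2.547 -2.699 3.122
vertex 1.978 -3.236 2.407
endloop
endfacet
facet normal 0.439 -0.851 0.289
outer loop
vertex 3.25 -4.06 3.585
vertex 2.681 -4.597 2.869
vertex 3.942 -3.924 2.933
endloop
endfacet
facet normal -0.721 -0.141 0.679
outer loop
vertex 3.25 -4.06 3.585
vertex 2.547 -2.699 3.122
vertex 2.681 -4.597 2.869
endloop
endfacet
facet normal -0.439 0.850 -0.289
outer loop
vertex 1.978 -3.236 2.407
vertex 2.547 -2.699 3.122
vertex 2.67 -3.1 1.755
endloop
endfacet
facet normal 0.720 0.142 -0.679
outer loop
vertex 3.239 -2.563 2.471
vertex 3.942 -3.924 2.933
vertex 2.67 -3.1 1.755
endloop
endfacet
facet normal -0.439 0.851 -0.289
outer loop
vertex 2.67 -3.1 1.755
vertex 2.547 -2.699 3.122
vertex 3.239 -2.563 2.471
endloop
endfacet
facet normal 0.537 0.506 0.675
outer loop
vertex 3.239 -2.563 2.471
vertex 3.25 -4.06 3.585
vertex 3.942 -3.924 2.933
endloop
endfacet
facet normal 0.536 0.507 0.675
outer loop
vertex 2.547 -2.699 3.122
vertex 3.25 -4.06 3.585
vertex 3.239 -2.563 2.471
endloop
endfacet
facet normal -0.989 0.068 -0.130
outer loop
vertex 2.855 -1.791 4.655
vertex 3.105 0.213 3.808
vertex 2.989 -2.368 3.332
endloop
endfacet
facet normal -0.114 -0.915 0.387
outer loop
vertex 4.215 -2.453 3.492
vertex 2.855 -1.791 4.655
vertex 2.989 -2.368 3.332
endloop
endfacet
facet normal -0.989 0.068 -0.129
outer loop
vertex 2.989 -2.368 3.332
vertex 3.105 0.213 3.808
vertex 3.238 -0.364 2.484
endloop
endfacet
facet normal 0.092 -0.398 -0.913
outer loop
vertex 3.238 -0.364 2.484
vertex 4.215 -2.453 3.492
vertex 2.989 -2.368 3.332
endloop
endfacet
facet normal -0.092 0.397 0.913
outer loop
vertex 2.855 -1.791 4.655
vertex 4.331 0.128 3.968
vertex 3.105 0.213 3.808
endloop
endfacet
facet normal -0.114 -0.915 0.387
outer loop
vertex 4.082 -1.876 4.816
vertex 2.855 -1.791 4.655
vertex 4.215 -2.453 3.492
endloop
endfacet
facet normal -0.092 0.398 0.913
outer loop
vertex 4.082 -1.876 4.816
vertex 4.331 0.128 3.968
vertex 2.855 -1.791 4.655
endloop
endfacet
facet normal 0.114 0.915 -0.387
outer loop
vertex 3.105 0.213 3.808
vertex 4.331 0.128 3.968
vertex 3.238 -0.364 2.484
endloop
endfacet
facet normal 0.092 -0.397 -0.913
outer loop
vertex 4.465 -0.449 2.645
vertex 4.215 -2.453 3.492
vertex 3.238 -0.364 2.484
endloop
endfacet
facet normal 0.114 0.915 -0.387
outer loop
vertex 3.238 -0.364 2.484
vertex 4.331 0.128 3.968
vertex 4.465 -0.449 2.645
endloop
endfacet
facet normal 0.989 -0.069 0.129
outer loop
vertex 4.465 -0.449 2.645
vertex 4.082 -1.876 4.816
vertex 4.215 -2.453 3.492
endloop
endfacet
facet normal 0.989 -0.068 0.130
outer loop
vertex 4.331 0.128 3.968
vertex 4.082 -1.876 4.816
vertex 4.465 -0.449 2.645
endloop
endfacet

endsolid
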